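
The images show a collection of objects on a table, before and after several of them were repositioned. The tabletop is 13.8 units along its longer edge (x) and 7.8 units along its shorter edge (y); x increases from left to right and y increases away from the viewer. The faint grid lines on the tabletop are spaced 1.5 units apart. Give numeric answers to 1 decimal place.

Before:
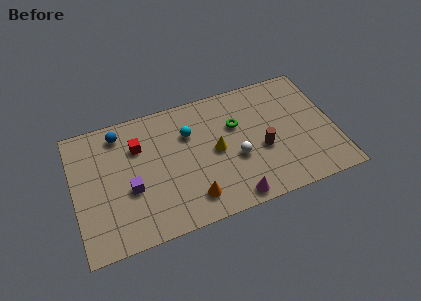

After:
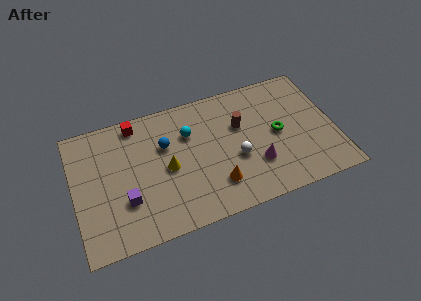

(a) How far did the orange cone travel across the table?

1.4

The orange cone moved from about (6.0, 1.5) to (7.3, 1.9), a distance of √(1.3² + 0.4²) ≈ 1.4.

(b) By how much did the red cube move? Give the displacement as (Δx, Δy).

(0.0, 1.4)

The red cube started near (3.5, 5.5) and ended near (3.5, 6.9).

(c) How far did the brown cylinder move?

2.1

From (9.9, 3.2) to (8.9, 5.0), the brown cylinder covered √(1.0² + 1.8²) ≈ 2.1 units.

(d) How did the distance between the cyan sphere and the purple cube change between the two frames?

+0.6

They were about 4.0 units apart before and 4.6 after — 0.6 units further apart.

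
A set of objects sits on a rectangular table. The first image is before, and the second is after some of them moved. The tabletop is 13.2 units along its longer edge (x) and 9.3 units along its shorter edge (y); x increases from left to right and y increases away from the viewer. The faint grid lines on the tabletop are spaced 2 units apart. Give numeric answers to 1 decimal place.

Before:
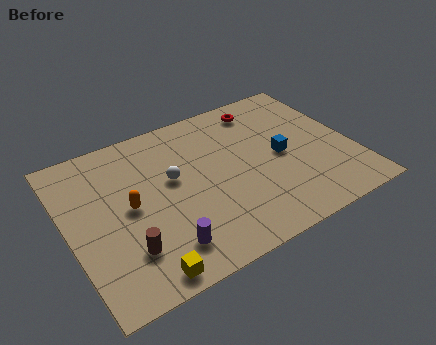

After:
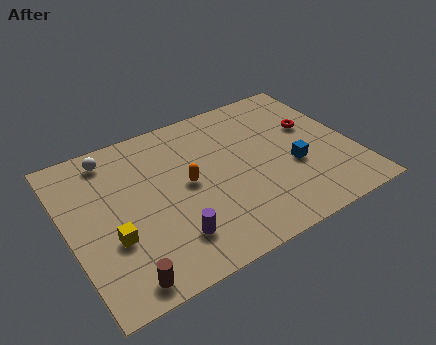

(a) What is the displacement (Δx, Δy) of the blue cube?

(0.4, -0.9)

The blue cube started near (9.9, 4.5) and ended near (10.3, 3.6).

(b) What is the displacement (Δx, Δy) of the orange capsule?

(2.7, 0.1)

The orange capsule started near (2.8, 4.7) and ended near (5.5, 4.8).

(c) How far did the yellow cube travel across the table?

2.6

The yellow cube was near (2.8, 0.9) before and (1.8, 3.3) after, so it travelled √(1.0² + 2.4²) ≈ 2.6 units.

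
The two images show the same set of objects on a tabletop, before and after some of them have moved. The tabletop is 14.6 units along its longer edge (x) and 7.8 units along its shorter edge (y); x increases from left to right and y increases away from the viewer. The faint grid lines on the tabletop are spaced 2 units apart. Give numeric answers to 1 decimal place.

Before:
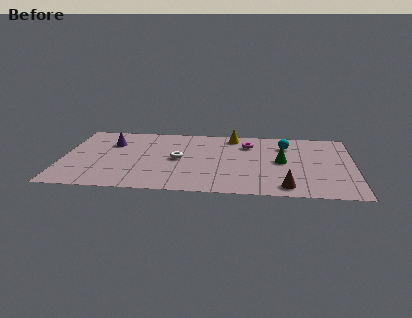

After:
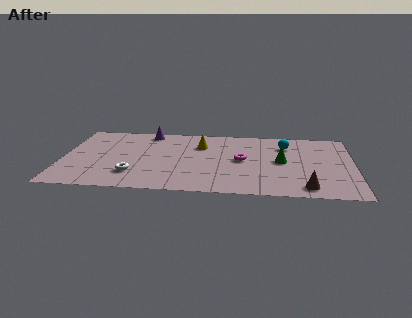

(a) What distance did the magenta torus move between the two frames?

1.9

The magenta torus moved from about (9.3, 5.9) to (9.0, 4.0), a distance of √(0.3² + 1.9²) ≈ 1.9.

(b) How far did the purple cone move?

2.3

The purple cone moved from about (2.4, 5.5) to (4.2, 6.9), a distance of √(1.8² + 1.4²) ≈ 2.3.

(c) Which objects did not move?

the cyan sphere and the green cone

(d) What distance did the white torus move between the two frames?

2.9

The white torus moved from about (5.8, 3.9) to (3.6, 2.0), a distance of √(2.2² + 1.9²) ≈ 2.9.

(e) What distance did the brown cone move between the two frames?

1.0

From (11.2, 1.1) to (12.2, 1.1), the brown cone covered √(1.0² + 0.0²) ≈ 1.0 units.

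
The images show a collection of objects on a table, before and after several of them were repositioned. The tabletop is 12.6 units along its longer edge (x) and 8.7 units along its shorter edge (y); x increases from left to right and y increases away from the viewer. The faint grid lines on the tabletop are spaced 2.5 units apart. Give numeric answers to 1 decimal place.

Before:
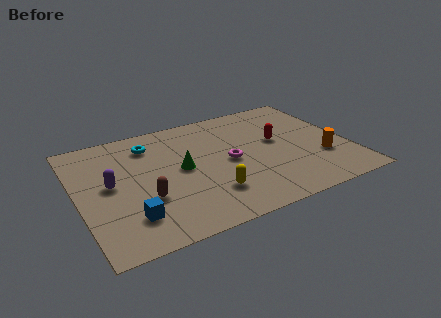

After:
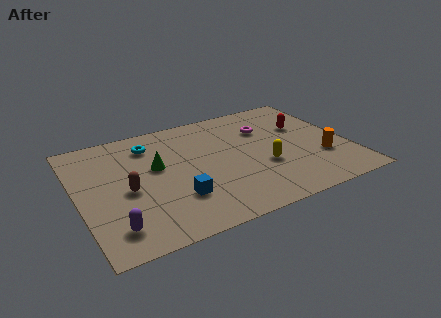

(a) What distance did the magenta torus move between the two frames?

2.8

From (7.0, 4.2) to (9.0, 6.1), the magenta torus covered √(2.0² + 1.9²) ≈ 2.8 units.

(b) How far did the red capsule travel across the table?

1.6

The red capsule was near (9.4, 4.9) before and (10.8, 5.6) after, so it travelled √(1.4² + 0.7²) ≈ 1.6 units.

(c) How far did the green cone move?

1.3

From (4.8, 4.5) to (3.7, 5.1), the green cone covered √(1.1² + 0.6²) ≈ 1.3 units.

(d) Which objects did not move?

the cyan torus and the orange cylinder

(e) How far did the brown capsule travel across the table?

1.1

The brown capsule was near (2.9, 3.0) before and (2.2, 3.9) after, so it travelled √(0.7² + 0.9²) ≈ 1.1 units.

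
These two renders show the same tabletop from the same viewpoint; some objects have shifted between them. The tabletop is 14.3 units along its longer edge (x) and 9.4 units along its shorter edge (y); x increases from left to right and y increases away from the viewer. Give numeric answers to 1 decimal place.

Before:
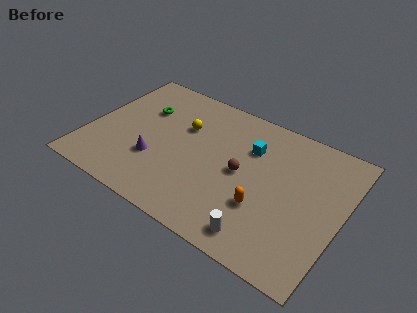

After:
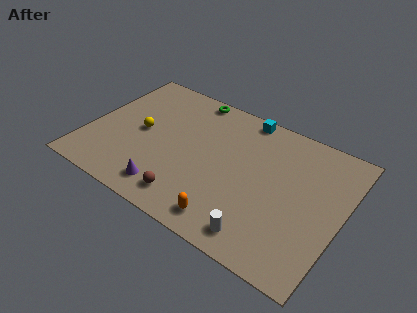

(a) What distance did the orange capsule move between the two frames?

2.4

The orange capsule moved from about (10.2, 3.1) to (8.6, 1.3), a distance of √(1.6² + 1.8²) ≈ 2.4.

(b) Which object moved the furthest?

the brown sphere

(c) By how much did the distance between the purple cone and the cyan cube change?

+1.7

Before: roughly 6.0 units apart; after: 7.7. That's 1.7 units further apart.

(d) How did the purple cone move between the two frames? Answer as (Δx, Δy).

(1.1, -1.6)

The purple cone was at about (4.0, 3.1) and moved to about (5.1, 1.5).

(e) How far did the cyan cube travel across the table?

2.1

From (8.9, 6.6) to (8.2, 8.6), the cyan cube covered √(0.7² + 2.0²) ≈ 2.1 units.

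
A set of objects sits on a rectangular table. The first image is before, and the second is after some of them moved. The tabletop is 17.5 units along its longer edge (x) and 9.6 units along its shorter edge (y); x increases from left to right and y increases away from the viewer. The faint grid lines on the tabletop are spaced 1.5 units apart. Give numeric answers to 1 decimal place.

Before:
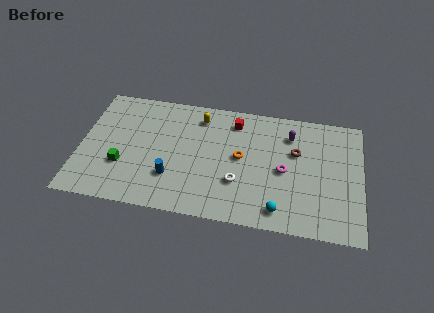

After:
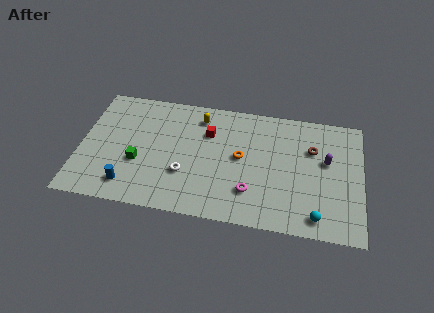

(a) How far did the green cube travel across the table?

1.1

The green cube moved from about (2.7, 3.2) to (3.7, 3.6), a distance of √(1.0² + 0.4²) ≈ 1.1.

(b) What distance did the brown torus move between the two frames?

1.1

From (13.4, 6.1) to (14.4, 6.5), the brown torus covered √(1.0² + 0.4²) ≈ 1.1 units.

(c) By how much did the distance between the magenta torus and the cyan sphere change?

+1.2

They were about 3.1 units apart before and 4.3 after — 1.2 units further apart.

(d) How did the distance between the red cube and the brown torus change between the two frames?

+2.2

They were about 4.3 units apart before and 6.5 after — 2.2 units further apart.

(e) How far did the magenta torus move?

2.8

From (12.7, 4.5) to (10.7, 2.5), the magenta torus covered √(2.0² + 2.0²) ≈ 2.8 units.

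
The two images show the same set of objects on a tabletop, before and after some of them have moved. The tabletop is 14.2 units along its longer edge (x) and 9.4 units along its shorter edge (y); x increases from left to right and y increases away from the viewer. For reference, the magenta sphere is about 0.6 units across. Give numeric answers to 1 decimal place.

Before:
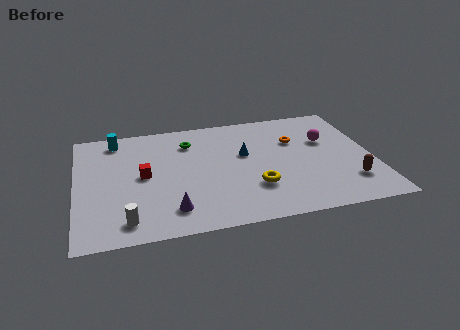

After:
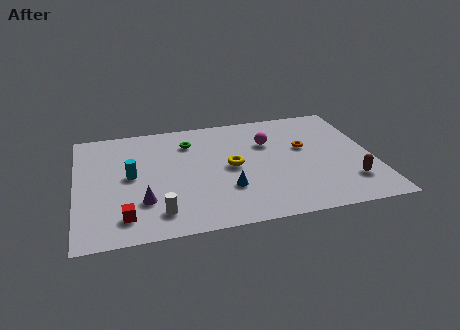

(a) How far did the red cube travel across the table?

3.3

The red cube moved from about (3.2, 4.8) to (2.2, 1.7), a distance of √(1.0² + 3.1²) ≈ 3.3.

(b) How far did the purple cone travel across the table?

1.6

The purple cone was near (4.4, 1.8) before and (3.1, 2.7) after, so it travelled √(1.3² + 0.9²) ≈ 1.6 units.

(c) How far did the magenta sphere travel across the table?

2.8

The magenta sphere was near (12.1, 6.0) before and (9.3, 6.4) after, so it travelled √(2.8² + 0.4²) ≈ 2.8 units.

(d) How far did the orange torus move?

0.8

The orange torus moved from about (10.6, 6.3) to (11.0, 5.6), a distance of √(0.4² + 0.7²) ≈ 0.8.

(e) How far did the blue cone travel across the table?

2.9

From (8.1, 5.6) to (7.1, 2.9), the blue cone covered √(1.0² + 2.7²) ≈ 2.9 units.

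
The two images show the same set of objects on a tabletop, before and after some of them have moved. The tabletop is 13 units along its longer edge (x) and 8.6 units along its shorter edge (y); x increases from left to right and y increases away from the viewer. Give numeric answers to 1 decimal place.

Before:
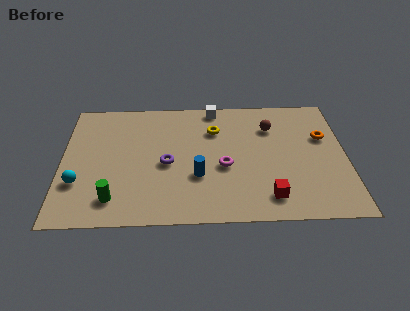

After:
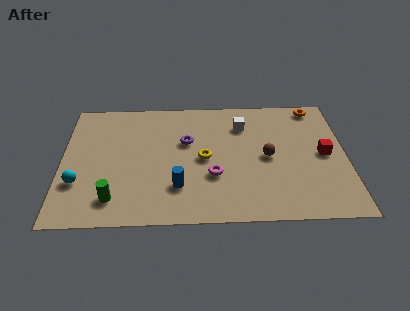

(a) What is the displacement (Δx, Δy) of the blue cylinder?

(-0.9, -0.7)

The blue cylinder started near (6.2, 3.0) and ended near (5.3, 2.3).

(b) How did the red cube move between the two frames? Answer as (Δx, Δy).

(2.6, 2.8)

The red cube started near (9.4, 1.5) and ended near (12.0, 4.3).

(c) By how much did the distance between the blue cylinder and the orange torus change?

+2.1

They were about 6.3 units apart before and 8.4 after — 2.1 units further apart.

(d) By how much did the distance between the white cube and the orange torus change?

-1.9

They were about 5.5 units apart before and 3.6 after — 1.9 units closer together.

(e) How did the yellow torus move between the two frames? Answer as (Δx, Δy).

(-0.5, -2.0)

The yellow torus was at about (7.0, 6.2) and moved to about (6.5, 4.2).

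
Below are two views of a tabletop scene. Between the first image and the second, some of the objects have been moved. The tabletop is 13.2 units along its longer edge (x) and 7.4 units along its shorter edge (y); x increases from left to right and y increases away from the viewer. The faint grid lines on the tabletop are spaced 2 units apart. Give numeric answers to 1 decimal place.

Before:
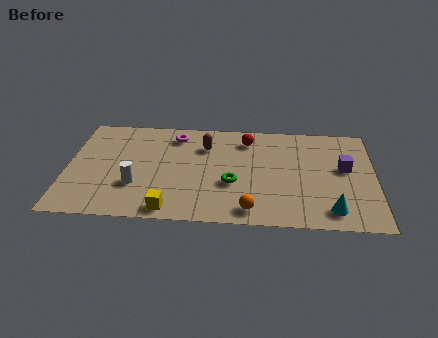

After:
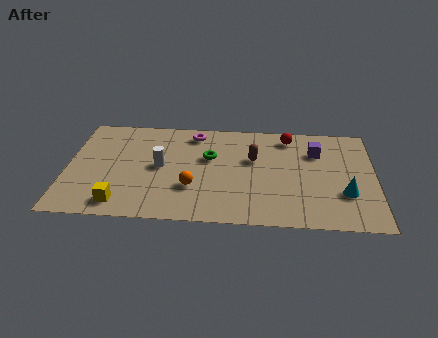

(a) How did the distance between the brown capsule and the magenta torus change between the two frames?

+1.6

They were about 1.5 units apart before and 3.1 after — 1.6 units further apart.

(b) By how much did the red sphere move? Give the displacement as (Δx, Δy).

(1.8, 0.3)

The red sphere started near (7.7, 6.0) and ended near (9.5, 6.3).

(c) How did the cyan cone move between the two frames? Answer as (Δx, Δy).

(0.6, 1.2)

From the two frames, the cyan cone sits at roughly (11.3, 1.2) before and (11.9, 2.4) after.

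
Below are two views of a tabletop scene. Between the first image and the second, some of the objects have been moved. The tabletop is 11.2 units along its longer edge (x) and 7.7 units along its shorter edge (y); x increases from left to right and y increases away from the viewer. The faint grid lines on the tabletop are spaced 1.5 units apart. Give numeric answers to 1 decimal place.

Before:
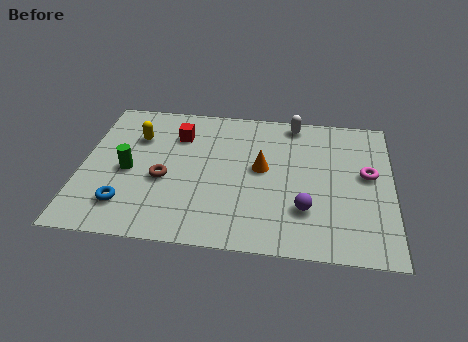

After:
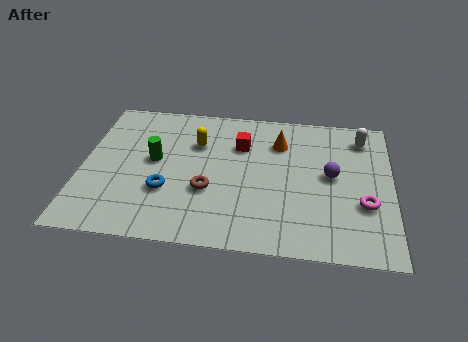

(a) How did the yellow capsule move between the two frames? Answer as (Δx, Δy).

(2.2, -0.1)

The yellow capsule started near (1.9, 5.4) and ended near (4.1, 5.3).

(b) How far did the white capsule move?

2.6

From (7.6, 6.9) to (10.1, 6.3), the white capsule covered √(2.5² + 0.6²) ≈ 2.6 units.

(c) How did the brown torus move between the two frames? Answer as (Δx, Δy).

(1.6, -0.4)

The brown torus started near (3.0, 3.2) and ended near (4.6, 2.8).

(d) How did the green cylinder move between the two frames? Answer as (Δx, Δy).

(0.9, 0.7)

From the two frames, the green cylinder sits at roughly (1.7, 3.5) before and (2.6, 4.2) after.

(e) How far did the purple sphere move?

2.1

The purple sphere moved from about (8.1, 2.2) to (9.0, 4.1), a distance of √(0.9² + 1.9²) ≈ 2.1.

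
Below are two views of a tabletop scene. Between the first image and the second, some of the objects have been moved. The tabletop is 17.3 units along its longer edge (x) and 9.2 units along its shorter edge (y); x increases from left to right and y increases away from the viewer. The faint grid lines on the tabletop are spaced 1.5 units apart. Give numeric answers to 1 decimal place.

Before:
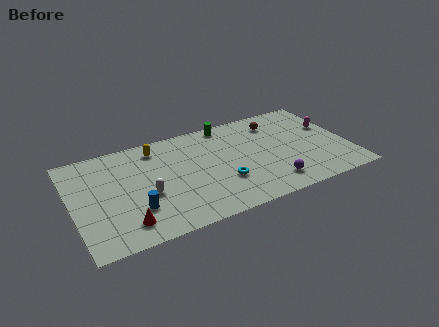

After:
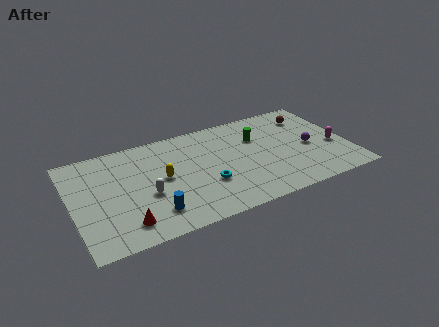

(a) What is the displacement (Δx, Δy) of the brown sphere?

(2.2, -0.1)

The brown sphere started near (13.1, 7.3) and ended near (15.3, 7.2).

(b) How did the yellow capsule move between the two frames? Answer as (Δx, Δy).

(0.1, -2.9)

The yellow capsule started near (5.5, 7.7) and ended near (5.6, 4.8).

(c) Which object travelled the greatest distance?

the purple sphere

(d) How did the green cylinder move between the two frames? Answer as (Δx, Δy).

(1.7, -2.0)

The green cylinder was at about (10.1, 8.3) and moved to about (11.8, 6.3).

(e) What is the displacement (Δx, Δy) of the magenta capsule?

(0.0, -2.0)

The magenta capsule was at about (16.4, 5.7) and moved to about (16.4, 3.7).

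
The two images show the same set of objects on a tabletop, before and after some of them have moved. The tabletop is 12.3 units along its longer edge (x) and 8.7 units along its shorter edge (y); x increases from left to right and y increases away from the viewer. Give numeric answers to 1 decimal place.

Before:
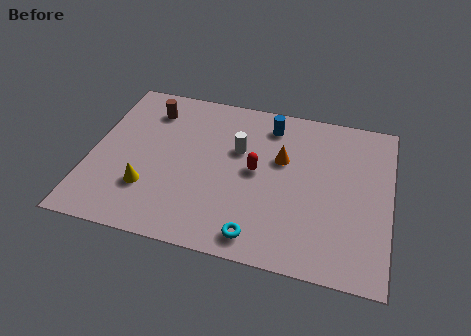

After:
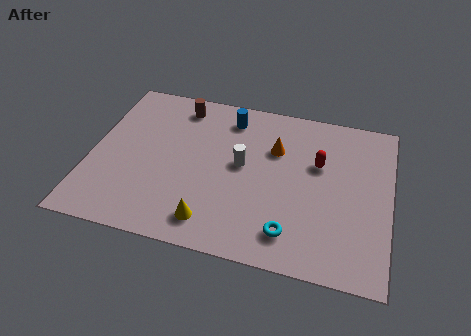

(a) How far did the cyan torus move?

1.4

The cyan torus moved from about (7.1, 1.1) to (8.4, 1.6), a distance of √(1.3² + 0.5²) ≈ 1.4.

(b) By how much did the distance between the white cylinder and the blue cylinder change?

+0.5

Before: roughly 2.1 units apart; after: 2.6. That's 0.5 units further apart.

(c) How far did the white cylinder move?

0.8

The white cylinder was near (6.0, 5.5) before and (6.2, 4.7) after, so it travelled √(0.2² + 0.8²) ≈ 0.8 units.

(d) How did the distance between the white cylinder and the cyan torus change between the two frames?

-0.7

Before: roughly 4.5 units apart; after: 3.8. That's 0.7 units closer together.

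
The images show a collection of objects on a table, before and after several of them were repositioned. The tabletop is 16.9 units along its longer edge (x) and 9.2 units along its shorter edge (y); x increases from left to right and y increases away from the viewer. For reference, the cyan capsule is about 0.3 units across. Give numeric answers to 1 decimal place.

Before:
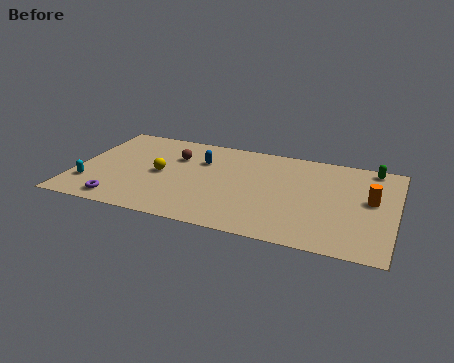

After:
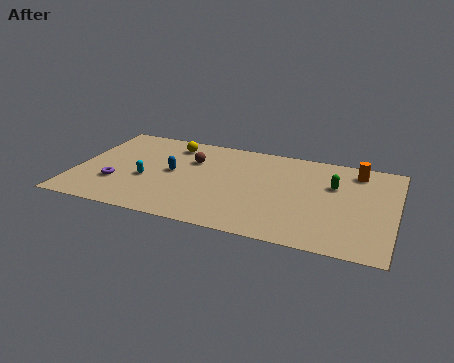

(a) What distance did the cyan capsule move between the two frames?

3.2

From (0.9, 2.4) to (3.8, 3.7), the cyan capsule covered √(2.9² + 1.3²) ≈ 3.2 units.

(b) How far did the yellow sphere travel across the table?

3.1

The yellow sphere moved from about (4.5, 4.5) to (4.8, 7.6), a distance of √(0.3² + 3.1²) ≈ 3.1.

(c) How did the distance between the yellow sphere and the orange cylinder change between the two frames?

-1.2

The distance was about 11.1 in the first image and 9.9 in the second, so they moved 1.2 units closer together.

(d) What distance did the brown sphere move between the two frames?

0.9

From (5.1, 6.4) to (6.0, 6.3), the brown sphere covered √(0.9² + 0.1²) ≈ 0.9 units.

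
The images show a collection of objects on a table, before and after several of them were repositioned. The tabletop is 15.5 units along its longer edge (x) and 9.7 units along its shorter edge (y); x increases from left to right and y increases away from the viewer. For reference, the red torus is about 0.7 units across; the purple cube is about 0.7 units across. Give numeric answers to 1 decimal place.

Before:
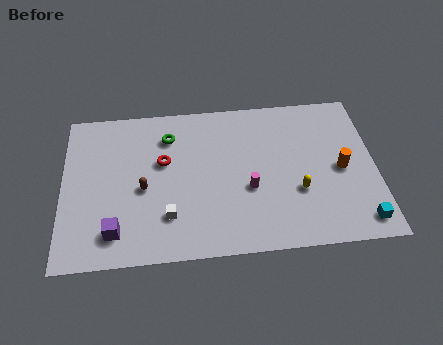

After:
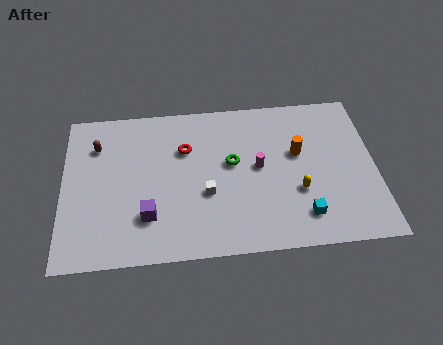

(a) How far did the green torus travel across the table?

3.7

The green torus was near (5.3, 7.5) before and (8.4, 5.5) after, so it travelled √(3.1² + 2.0²) ≈ 3.7 units.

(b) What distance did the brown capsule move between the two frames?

3.7

From (4.0, 4.3) to (1.7, 7.2), the brown capsule covered √(2.3² + 2.9²) ≈ 3.7 units.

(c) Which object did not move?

the yellow capsule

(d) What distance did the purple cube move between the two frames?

1.8

The purple cube was near (2.6, 1.8) before and (4.2, 2.6) after, so it travelled √(1.6² + 0.8²) ≈ 1.8 units.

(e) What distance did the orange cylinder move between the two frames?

2.4

The orange cylinder was near (13.8, 4.6) before and (11.7, 5.8) after, so it travelled √(2.1² + 1.2²) ≈ 2.4 units.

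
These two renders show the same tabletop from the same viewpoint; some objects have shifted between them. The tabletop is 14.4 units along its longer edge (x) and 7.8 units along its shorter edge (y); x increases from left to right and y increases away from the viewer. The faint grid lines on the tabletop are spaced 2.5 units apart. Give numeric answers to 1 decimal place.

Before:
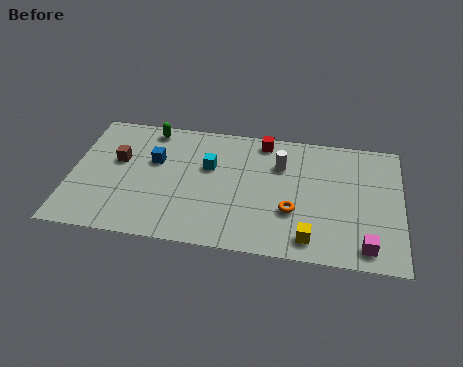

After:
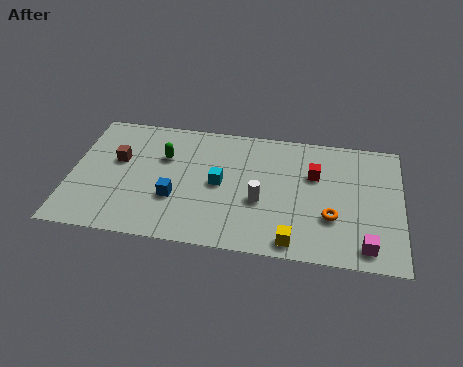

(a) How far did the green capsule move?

1.8

The green capsule was near (3.3, 6.9) before and (4.0, 5.2) after, so it travelled √(0.7² + 1.7²) ≈ 1.8 units.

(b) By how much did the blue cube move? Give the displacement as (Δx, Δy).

(1.0, -2.2)

The blue cube was at about (3.6, 4.9) and moved to about (4.6, 2.7).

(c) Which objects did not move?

the brown cube and the magenta cube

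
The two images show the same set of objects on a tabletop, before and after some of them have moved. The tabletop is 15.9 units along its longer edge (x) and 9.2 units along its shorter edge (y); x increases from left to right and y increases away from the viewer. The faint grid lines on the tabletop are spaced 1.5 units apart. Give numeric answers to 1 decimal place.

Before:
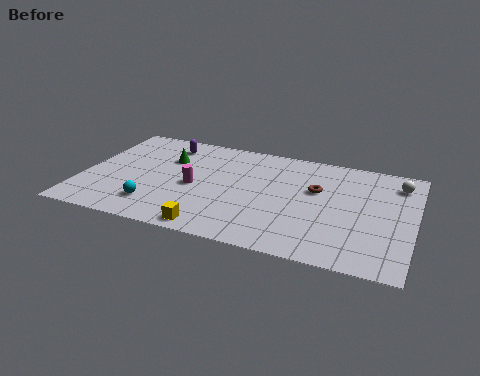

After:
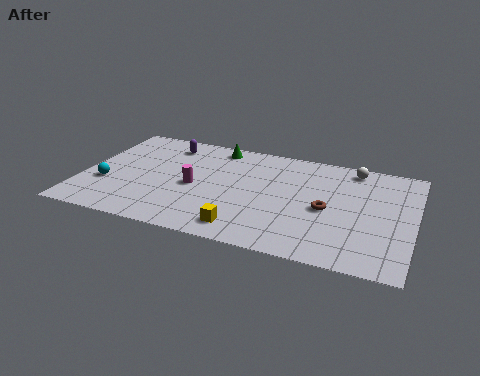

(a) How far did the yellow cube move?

1.6

The yellow cube was near (6.6, 0.9) before and (8.1, 1.4) after, so it travelled √(1.5² + 0.5²) ≈ 1.6 units.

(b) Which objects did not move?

the purple capsule and the magenta cylinder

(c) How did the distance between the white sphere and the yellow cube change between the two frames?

-2.4

The distance was about 10.6 in the first image and 8.2 in the second, so they moved 2.4 units closer together.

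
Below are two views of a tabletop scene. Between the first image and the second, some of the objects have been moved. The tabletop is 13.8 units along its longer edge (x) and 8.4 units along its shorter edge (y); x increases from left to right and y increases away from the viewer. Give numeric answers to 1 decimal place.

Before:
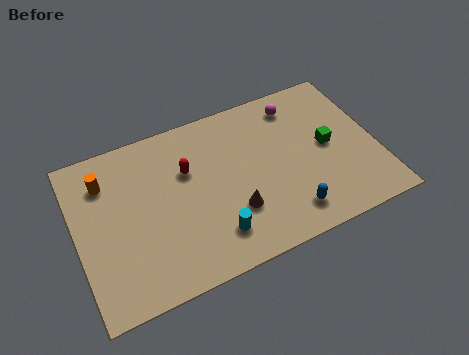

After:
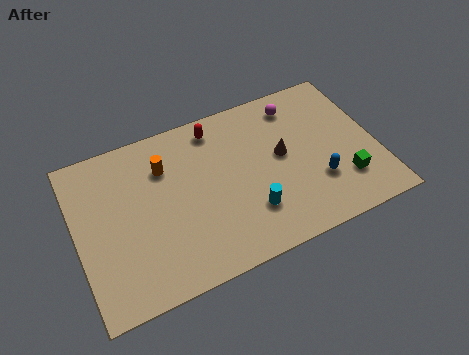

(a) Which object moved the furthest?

the brown cone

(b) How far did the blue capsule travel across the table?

1.9

The blue capsule moved from about (9.4, 1.5) to (10.9, 2.6), a distance of √(1.5² + 1.1²) ≈ 1.9.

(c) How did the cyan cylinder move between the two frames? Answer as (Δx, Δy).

(1.7, 0.5)

The cyan cylinder was at about (6.0, 1.8) and moved to about (7.7, 2.3).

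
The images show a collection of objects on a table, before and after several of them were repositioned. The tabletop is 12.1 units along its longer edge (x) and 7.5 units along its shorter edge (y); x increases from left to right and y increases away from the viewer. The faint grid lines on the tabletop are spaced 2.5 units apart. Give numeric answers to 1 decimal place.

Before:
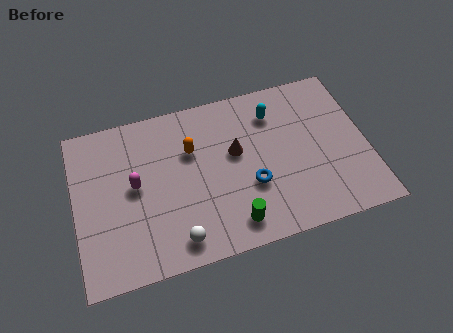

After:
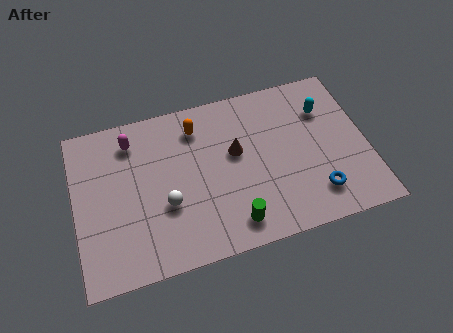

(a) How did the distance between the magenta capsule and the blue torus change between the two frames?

+3.7

They were about 4.9 units apart before and 8.6 after — 3.7 units further apart.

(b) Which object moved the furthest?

the blue torus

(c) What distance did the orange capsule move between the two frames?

1.0

The orange capsule moved from about (4.9, 5.0) to (5.2, 6.0), a distance of √(0.3² + 1.0²) ≈ 1.0.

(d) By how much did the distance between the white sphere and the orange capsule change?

-0.5

Before: roughly 4.0 units apart; after: 3.5. That's 0.5 units closer together.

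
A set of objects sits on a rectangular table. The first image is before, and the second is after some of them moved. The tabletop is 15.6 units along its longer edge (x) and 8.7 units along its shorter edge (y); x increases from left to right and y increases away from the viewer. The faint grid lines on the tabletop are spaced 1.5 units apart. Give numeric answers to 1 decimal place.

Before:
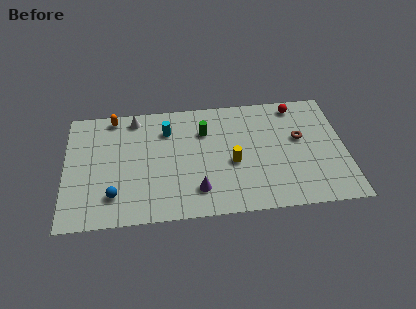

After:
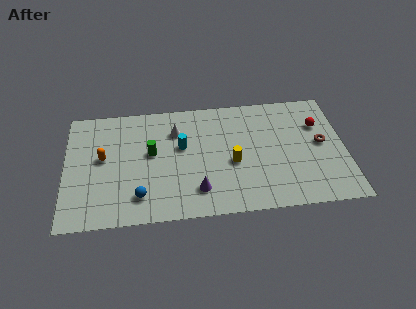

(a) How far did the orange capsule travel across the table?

3.1

From (2.7, 7.8) to (2.1, 4.8), the orange capsule covered √(0.6² + 3.0²) ≈ 3.1 units.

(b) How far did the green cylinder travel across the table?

3.3

The green cylinder was near (7.8, 6.2) before and (4.8, 4.9) after, so it travelled √(3.0² + 1.3²) ≈ 3.3 units.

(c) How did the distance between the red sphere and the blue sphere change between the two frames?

-0.8

They were about 11.7 units apart before and 10.9 after — 0.8 units closer together.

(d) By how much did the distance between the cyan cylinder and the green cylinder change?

-0.4

Before: roughly 2.1 units apart; after: 1.7. That's 0.4 units closer together.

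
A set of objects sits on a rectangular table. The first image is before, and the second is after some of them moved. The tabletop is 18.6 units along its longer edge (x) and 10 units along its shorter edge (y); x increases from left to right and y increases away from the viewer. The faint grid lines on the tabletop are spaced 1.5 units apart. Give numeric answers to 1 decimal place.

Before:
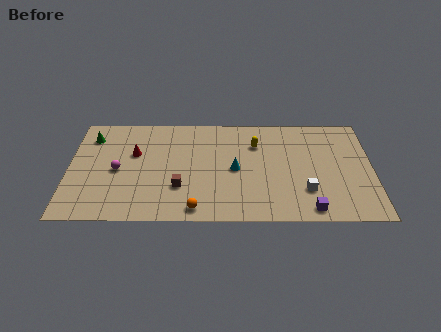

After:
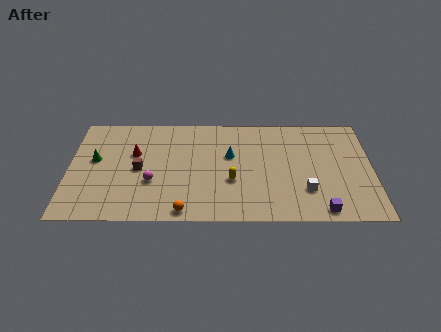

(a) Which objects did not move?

the white cube and the red cone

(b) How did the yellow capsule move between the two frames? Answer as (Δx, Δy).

(-1.5, -3.5)

The yellow capsule was at about (11.5, 7.2) and moved to about (10.0, 3.7).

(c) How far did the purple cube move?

0.7

From (14.7, 1.1) to (15.4, 1.0), the purple cube covered √(0.7² + 0.1²) ≈ 0.7 units.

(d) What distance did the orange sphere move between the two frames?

0.7

From (7.8, 1.1) to (7.1, 0.9), the orange sphere covered √(0.7² + 0.2²) ≈ 0.7 units.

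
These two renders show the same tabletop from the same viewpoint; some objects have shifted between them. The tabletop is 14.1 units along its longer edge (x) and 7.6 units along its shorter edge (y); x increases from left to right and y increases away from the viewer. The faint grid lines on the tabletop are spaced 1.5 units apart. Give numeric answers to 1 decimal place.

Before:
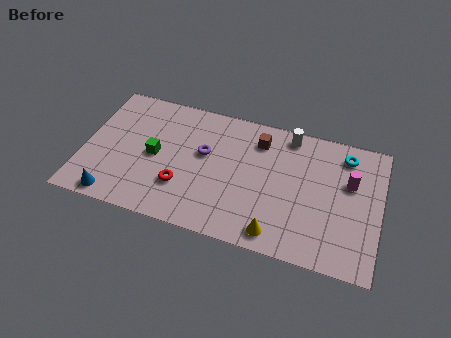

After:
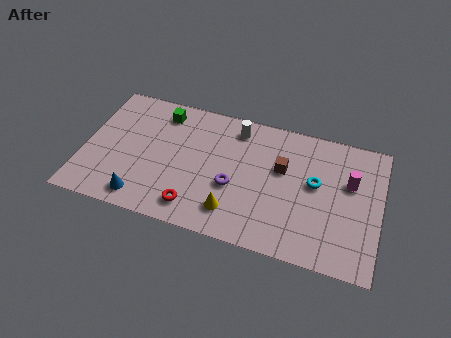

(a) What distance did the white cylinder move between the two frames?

2.5

The white cylinder moved from about (9.6, 6.7) to (7.1, 6.4), a distance of √(2.5² + 0.3²) ≈ 2.5.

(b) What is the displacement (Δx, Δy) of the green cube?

(0.1, 2.6)

From the two frames, the green cube sits at roughly (3.4, 3.7) before and (3.5, 6.3) after.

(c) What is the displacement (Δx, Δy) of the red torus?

(0.7, -1.0)

The red torus was at about (4.8, 2.3) and moved to about (5.5, 1.3).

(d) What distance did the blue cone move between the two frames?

1.3

The blue cone was near (1.7, 0.8) before and (3.0, 1.1) after, so it travelled √(1.3² + 0.3²) ≈ 1.3 units.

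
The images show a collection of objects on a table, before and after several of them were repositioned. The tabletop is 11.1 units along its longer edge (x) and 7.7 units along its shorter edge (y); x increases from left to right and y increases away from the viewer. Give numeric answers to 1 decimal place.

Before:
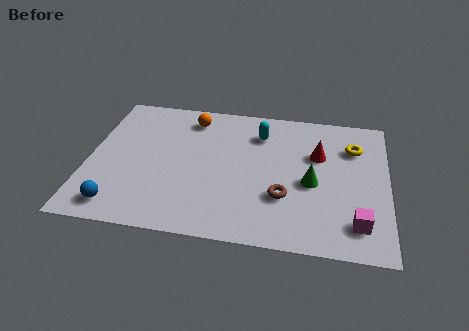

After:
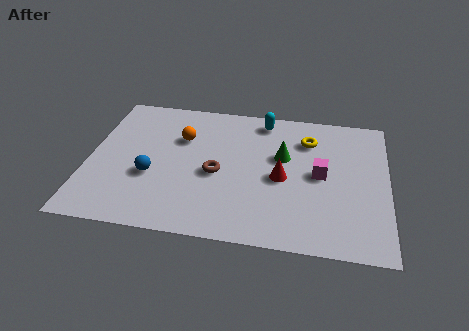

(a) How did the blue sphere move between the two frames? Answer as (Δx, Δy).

(1.1, 1.8)

The blue sphere was at about (1.3, 1.1) and moved to about (2.4, 2.9).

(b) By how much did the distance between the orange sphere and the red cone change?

-0.8

Before: roughly 5.0 units apart; after: 4.2. That's 0.8 units closer together.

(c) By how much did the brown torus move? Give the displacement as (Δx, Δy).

(-2.5, 0.9)

The brown torus started near (7.3, 2.5) and ended near (4.8, 3.4).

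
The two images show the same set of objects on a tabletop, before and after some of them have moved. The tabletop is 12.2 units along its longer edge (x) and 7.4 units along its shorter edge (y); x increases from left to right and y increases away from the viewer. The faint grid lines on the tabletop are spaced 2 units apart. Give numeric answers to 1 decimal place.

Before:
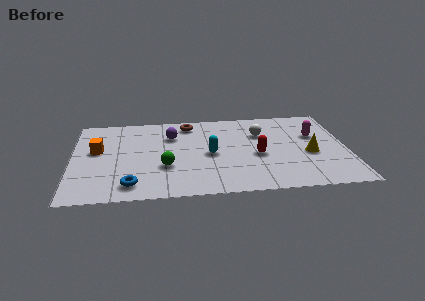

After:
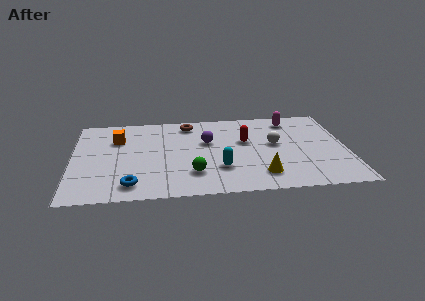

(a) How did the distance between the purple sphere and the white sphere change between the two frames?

-1.0

Before: roughly 4.0 units apart; after: 3.0. That's 1.0 units closer together.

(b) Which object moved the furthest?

the yellow cone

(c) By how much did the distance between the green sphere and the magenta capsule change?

-0.8

The distance was about 7.0 in the first image and 6.2 in the second, so they moved 0.8 units closer together.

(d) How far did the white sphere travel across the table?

1.2

From (8.4, 5.1) to (9.0, 4.1), the white sphere covered √(0.6² + 1.0²) ≈ 1.2 units.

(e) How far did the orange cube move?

1.3

The orange cube was near (1.1, 4.3) before and (2.0, 5.2) after, so it travelled √(0.9² + 0.9²) ≈ 1.3 units.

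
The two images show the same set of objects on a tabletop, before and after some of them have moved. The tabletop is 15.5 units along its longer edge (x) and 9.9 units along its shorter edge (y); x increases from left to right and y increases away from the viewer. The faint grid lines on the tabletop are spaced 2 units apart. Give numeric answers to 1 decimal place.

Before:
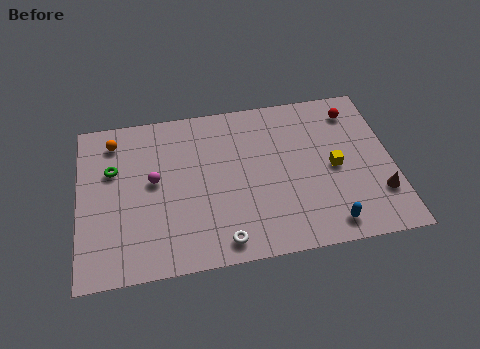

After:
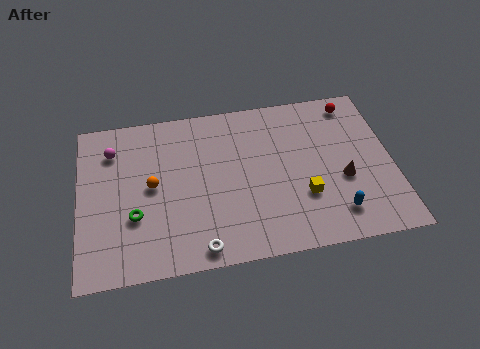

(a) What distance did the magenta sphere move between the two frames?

3.0

From (3.7, 5.4) to (1.7, 7.6), the magenta sphere covered √(2.0² + 2.2²) ≈ 3.0 units.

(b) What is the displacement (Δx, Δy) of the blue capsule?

(0.4, 0.6)

The blue capsule was at about (12.1, 1.3) and moved to about (12.5, 1.9).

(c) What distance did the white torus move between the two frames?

1.1

The white torus was near (6.9, 1.2) before and (5.8, 1.0) after, so it travelled √(1.1² + 0.2²) ≈ 1.1 units.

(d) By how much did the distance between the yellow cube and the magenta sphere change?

+1.4

The distance was about 8.9 in the first image and 10.3 in the second, so they moved 1.4 units further apart.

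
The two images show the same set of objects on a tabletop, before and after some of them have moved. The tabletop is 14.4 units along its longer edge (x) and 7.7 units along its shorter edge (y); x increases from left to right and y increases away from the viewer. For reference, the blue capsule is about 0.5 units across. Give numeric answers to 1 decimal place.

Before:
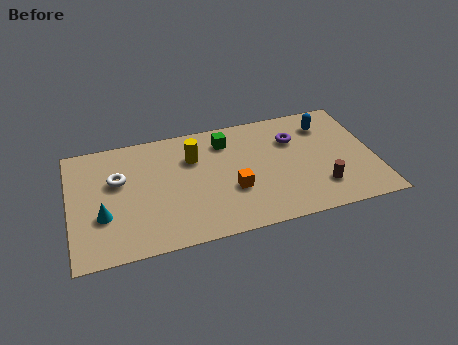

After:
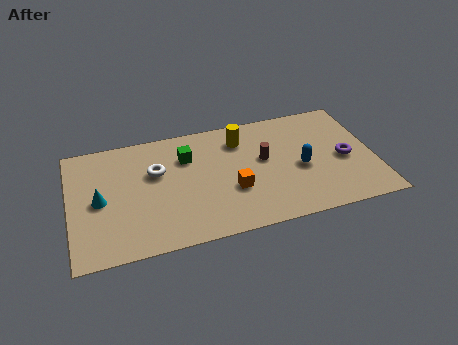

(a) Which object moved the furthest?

the brown cylinder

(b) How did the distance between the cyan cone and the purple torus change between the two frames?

+2.0

The distance was about 9.6 in the first image and 11.6 in the second, so they moved 2.0 units further apart.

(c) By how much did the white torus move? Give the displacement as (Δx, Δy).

(1.8, 0.1)

The white torus started near (2.3, 4.8) and ended near (4.1, 4.9).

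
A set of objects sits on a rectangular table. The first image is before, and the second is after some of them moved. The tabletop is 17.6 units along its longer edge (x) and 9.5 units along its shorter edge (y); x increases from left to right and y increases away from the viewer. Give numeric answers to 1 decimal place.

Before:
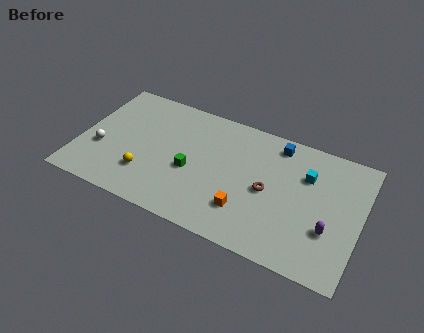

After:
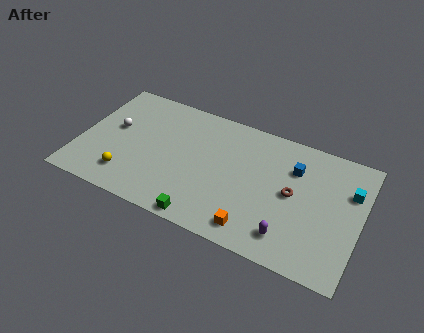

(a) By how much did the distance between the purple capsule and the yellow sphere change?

-1.2

Before: roughly 11.4 units apart; after: 10.2. That's 1.2 units closer together.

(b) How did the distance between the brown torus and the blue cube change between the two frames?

-1.8

Before: roughly 3.7 units apart; after: 1.9. That's 1.8 units closer together.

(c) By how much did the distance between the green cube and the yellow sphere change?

+2.1

The distance was about 3.0 in the first image and 5.1 in the second, so they moved 2.1 units further apart.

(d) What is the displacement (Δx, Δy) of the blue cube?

(1.2, -1.4)

The blue cube was at about (12.1, 8.2) and moved to about (13.3, 6.8).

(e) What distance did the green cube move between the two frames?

3.4

From (7.1, 4.0) to (8.3, 0.8), the green cube covered √(1.2² + 3.2²) ≈ 3.4 units.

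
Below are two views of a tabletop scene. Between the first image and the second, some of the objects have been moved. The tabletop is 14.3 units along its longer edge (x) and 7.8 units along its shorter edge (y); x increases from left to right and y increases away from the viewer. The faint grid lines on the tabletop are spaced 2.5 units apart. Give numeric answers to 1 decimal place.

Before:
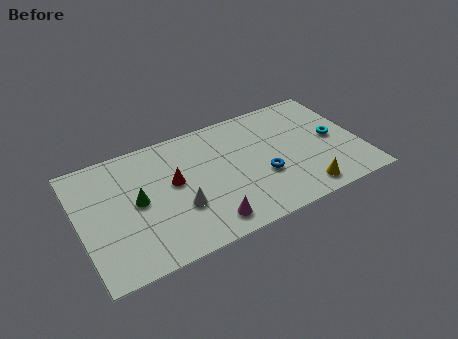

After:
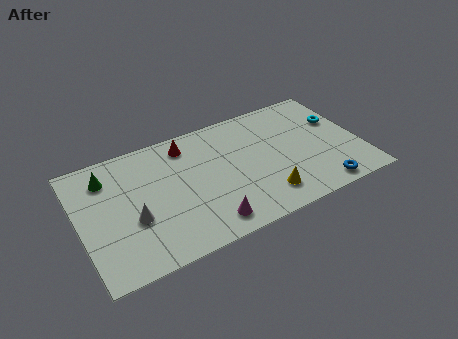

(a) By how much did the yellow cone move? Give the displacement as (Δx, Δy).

(-1.9, 0.5)

The yellow cone was at about (11.0, 1.1) and moved to about (9.1, 1.6).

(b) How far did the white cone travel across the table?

2.3

From (4.9, 2.7) to (2.6, 3.0), the white cone covered √(2.3² + 0.3²) ≈ 2.3 units.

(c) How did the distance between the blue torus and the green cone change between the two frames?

+5.1

They were about 6.4 units apart before and 11.5 after — 5.1 units further apart.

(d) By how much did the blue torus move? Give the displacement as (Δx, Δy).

(2.7, -2.0)

The blue torus started near (9.2, 2.9) and ended near (11.9, 0.9).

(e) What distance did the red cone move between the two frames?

2.3

The red cone was near (4.8, 4.4) before and (5.7, 6.5) after, so it travelled √(0.9² + 2.1²) ≈ 2.3 units.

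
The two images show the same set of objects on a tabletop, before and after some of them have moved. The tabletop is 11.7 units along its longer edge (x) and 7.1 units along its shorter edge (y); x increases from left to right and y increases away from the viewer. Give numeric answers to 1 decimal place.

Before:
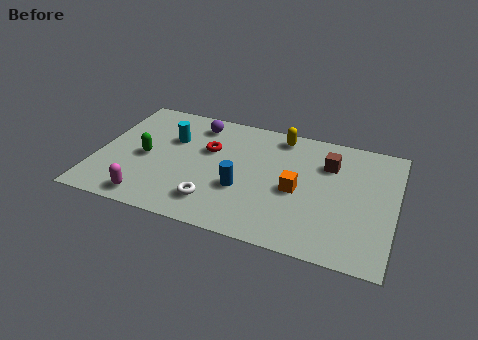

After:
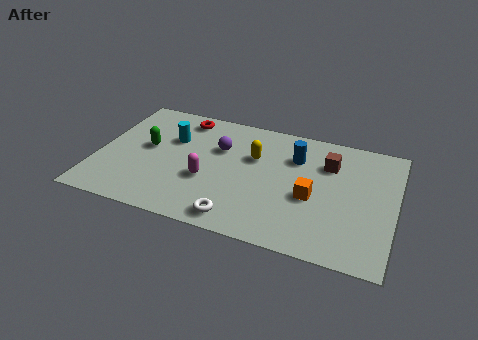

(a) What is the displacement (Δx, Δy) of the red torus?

(-1.2, 1.6)

From the two frames, the red torus sits at roughly (4.3, 4.5) before and (3.1, 6.1) after.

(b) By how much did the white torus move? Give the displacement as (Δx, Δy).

(1.0, -0.6)

The white torus was at about (4.8, 1.5) and moved to about (5.8, 0.9).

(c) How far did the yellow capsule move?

1.8

The yellow capsule was near (7.0, 6.2) before and (6.1, 4.6) after, so it travelled √(0.9² + 1.6²) ≈ 1.8 units.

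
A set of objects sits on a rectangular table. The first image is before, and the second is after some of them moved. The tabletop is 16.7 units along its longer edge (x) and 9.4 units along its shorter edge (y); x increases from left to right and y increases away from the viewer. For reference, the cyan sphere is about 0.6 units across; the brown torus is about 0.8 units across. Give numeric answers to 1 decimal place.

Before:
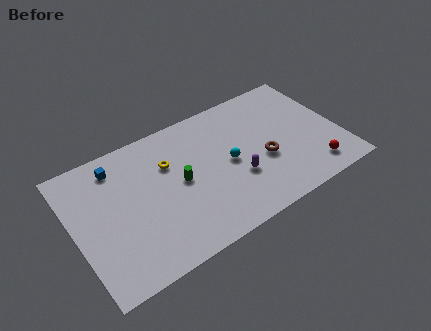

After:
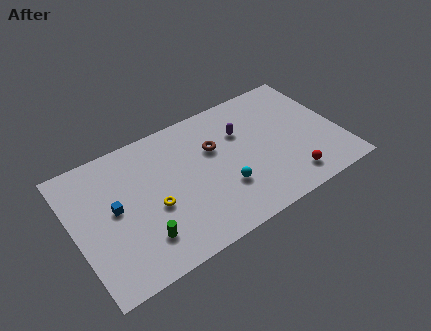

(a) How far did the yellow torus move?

2.8

From (6.1, 6.4) to (4.8, 3.9), the yellow torus covered √(1.3² + 2.5²) ≈ 2.8 units.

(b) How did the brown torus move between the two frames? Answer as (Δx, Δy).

(-2.8, 2.3)

The brown torus started near (11.8, 3.8) and ended near (9.0, 6.1).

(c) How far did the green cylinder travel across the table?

3.8

The green cylinder was near (6.6, 4.8) before and (3.8, 2.2) after, so it travelled √(2.8² + 2.6²) ≈ 3.8 units.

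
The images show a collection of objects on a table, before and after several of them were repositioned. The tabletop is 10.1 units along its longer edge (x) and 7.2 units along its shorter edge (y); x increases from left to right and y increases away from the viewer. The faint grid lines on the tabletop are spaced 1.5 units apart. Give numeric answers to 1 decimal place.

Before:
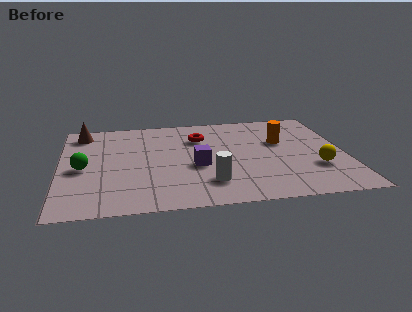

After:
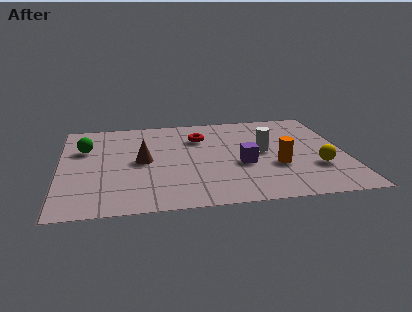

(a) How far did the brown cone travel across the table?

3.3

The brown cone was near (0.8, 6.1) before and (2.9, 3.6) after, so it travelled √(2.1² + 2.5²) ≈ 3.3 units.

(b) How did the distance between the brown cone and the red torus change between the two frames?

-1.7

The distance was about 4.3 in the first image and 2.6 in the second, so they moved 1.7 units closer together.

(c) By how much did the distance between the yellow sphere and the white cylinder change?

-1.5

The distance was about 3.8 in the first image and 2.3 in the second, so they moved 1.5 units closer together.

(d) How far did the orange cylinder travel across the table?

1.9

From (7.9, 4.5) to (7.6, 2.6), the orange cylinder covered √(0.3² + 1.9²) ≈ 1.9 units.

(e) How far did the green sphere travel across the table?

1.5

The green sphere was near (0.8, 3.3) before and (0.9, 4.8) after, so it travelled √(0.1² + 1.5²) ≈ 1.5 units.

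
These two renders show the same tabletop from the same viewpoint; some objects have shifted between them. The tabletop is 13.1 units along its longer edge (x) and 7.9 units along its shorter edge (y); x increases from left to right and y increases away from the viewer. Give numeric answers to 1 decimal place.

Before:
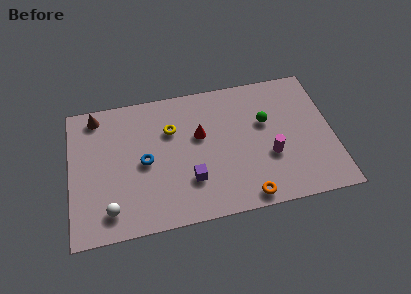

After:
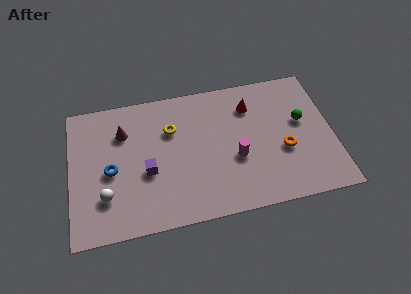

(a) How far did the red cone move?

2.9

From (6.5, 4.8) to (9.1, 6.0), the red cone covered √(2.6² + 1.2²) ≈ 2.9 units.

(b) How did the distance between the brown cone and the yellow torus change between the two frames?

-1.6

The distance was about 4.0 in the first image and 2.4 in the second, so they moved 1.6 units closer together.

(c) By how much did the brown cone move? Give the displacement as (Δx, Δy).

(1.3, -1.2)

The brown cone started near (1.4, 6.9) and ended near (2.7, 5.7).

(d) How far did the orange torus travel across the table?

3.0

The orange torus was near (8.6, 0.8) before and (10.6, 3.1) after, so it travelled √(2.0² + 2.3²) ≈ 3.0 units.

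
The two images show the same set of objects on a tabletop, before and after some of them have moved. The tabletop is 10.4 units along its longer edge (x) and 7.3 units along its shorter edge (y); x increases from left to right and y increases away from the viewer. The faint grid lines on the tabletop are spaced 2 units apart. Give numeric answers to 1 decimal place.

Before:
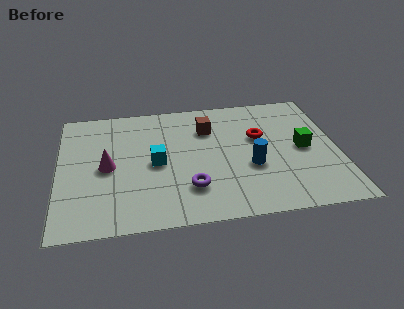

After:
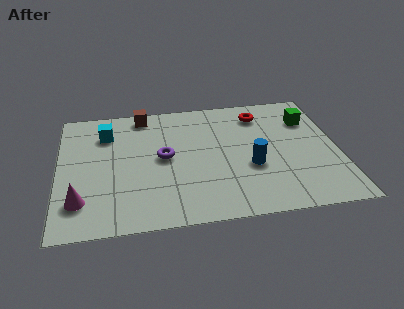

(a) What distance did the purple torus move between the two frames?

2.1

From (4.8, 1.9) to (3.9, 3.8), the purple torus covered √(0.9² + 1.9²) ≈ 2.1 units.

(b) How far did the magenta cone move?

2.1

From (1.8, 3.5) to (0.8, 1.7), the magenta cone covered √(1.0² + 1.8²) ≈ 2.1 units.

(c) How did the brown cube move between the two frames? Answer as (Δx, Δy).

(-2.4, 1.2)

From the two frames, the brown cube sits at roughly (5.6, 5.3) before and (3.2, 6.5) after.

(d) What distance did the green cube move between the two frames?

1.7

The green cube was near (9.1, 3.6) before and (9.4, 5.3) after, so it travelled √(0.3² + 1.7²) ≈ 1.7 units.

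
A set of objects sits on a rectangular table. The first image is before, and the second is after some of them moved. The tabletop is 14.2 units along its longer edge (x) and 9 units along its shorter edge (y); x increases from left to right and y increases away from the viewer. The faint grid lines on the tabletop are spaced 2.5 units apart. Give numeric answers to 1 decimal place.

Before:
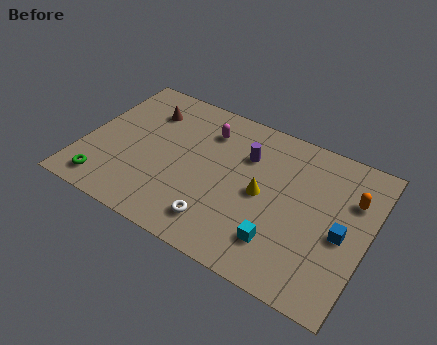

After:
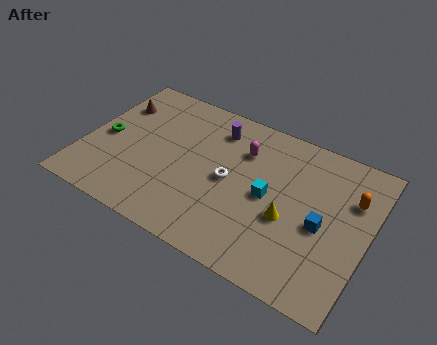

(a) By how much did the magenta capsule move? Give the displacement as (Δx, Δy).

(1.9, -0.4)

The magenta capsule was at about (5.8, 6.9) and moved to about (7.7, 6.5).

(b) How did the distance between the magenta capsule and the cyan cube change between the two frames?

-3.9

They were about 6.5 units apart before and 2.6 after — 3.9 units closer together.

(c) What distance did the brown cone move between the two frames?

1.6

The brown cone was near (2.7, 6.8) before and (1.1, 6.5) after, so it travelled √(1.6² + 0.3²) ≈ 1.6 units.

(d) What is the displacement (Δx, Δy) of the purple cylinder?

(-1.7, 0.9)

From the two frames, the purple cylinder sits at roughly (7.9, 6.3) before and (6.2, 7.2) after.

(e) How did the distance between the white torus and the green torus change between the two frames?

+0.6

They were about 5.7 units apart before and 6.3 after — 0.6 units further apart.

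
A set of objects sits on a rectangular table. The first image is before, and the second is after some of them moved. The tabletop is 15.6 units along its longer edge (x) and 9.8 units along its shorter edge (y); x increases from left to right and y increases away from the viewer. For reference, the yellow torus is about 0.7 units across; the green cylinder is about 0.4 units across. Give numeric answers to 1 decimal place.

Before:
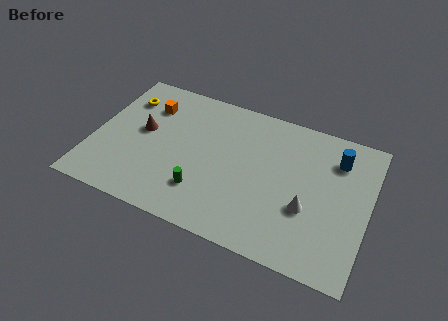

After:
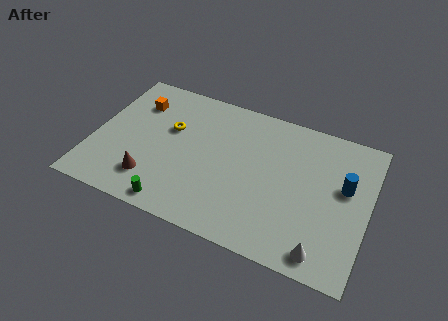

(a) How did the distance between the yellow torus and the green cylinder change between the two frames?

-1.9

They were about 7.1 units apart before and 5.2 after — 1.9 units closer together.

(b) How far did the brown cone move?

3.3

The brown cone moved from about (2.7, 5.4) to (3.6, 2.2), a distance of √(0.9² + 3.2²) ≈ 3.3.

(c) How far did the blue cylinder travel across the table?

1.8

The blue cylinder moved from about (13.6, 7.5) to (14.2, 5.8), a distance of √(0.6² + 1.7²) ≈ 1.8.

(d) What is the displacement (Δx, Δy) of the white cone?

(1.1, -2.4)

The white cone started near (12.3, 3.6) and ended near (13.4, 1.2).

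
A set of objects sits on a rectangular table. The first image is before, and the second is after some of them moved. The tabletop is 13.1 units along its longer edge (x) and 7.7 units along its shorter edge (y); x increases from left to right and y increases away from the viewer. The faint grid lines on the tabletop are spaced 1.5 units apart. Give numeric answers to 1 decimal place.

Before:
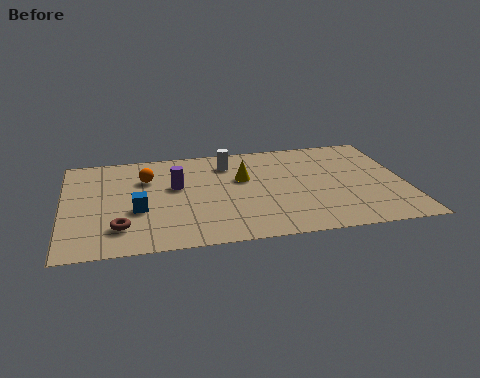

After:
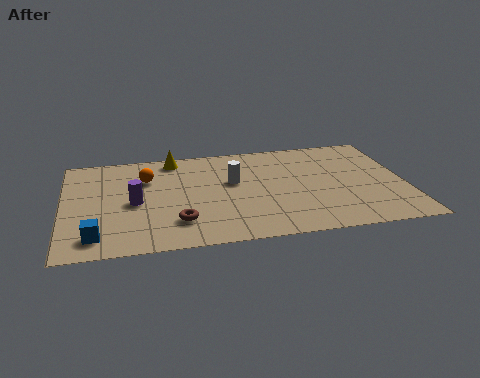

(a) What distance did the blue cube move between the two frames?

2.3

The blue cube was near (2.8, 3.0) before and (1.2, 1.3) after, so it travelled √(1.6² + 1.7²) ≈ 2.3 units.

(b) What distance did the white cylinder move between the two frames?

1.5

From (6.4, 6.1) to (6.5, 4.6), the white cylinder covered √(0.1² + 1.5²) ≈ 1.5 units.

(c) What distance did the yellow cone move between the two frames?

3.3

From (6.9, 4.8) to (4.3, 6.8), the yellow cone covered √(2.6² + 2.0²) ≈ 3.3 units.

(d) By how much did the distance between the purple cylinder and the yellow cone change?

+1.0

The distance was about 2.6 in the first image and 3.6 in the second, so they moved 1.0 units further apart.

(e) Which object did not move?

the orange sphere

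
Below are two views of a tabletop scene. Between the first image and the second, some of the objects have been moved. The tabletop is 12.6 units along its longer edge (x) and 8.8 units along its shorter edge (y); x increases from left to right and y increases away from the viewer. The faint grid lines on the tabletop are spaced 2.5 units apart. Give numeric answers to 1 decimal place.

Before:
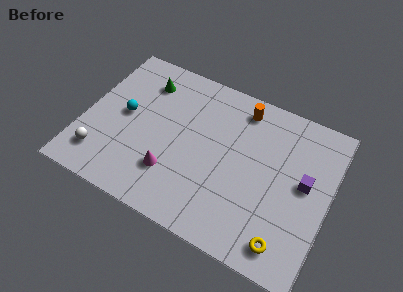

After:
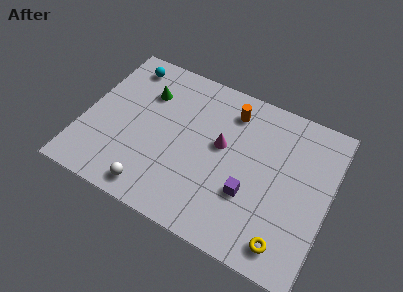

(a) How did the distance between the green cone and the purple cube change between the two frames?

-2.2

They were about 8.9 units apart before and 6.7 after — 2.2 units closer together.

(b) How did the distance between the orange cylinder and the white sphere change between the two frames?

-1.8

The distance was about 8.6 in the first image and 6.8 in the second, so they moved 1.8 units closer together.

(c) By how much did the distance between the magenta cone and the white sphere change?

+1.3

They were about 3.6 units apart before and 4.9 after — 1.3 units further apart.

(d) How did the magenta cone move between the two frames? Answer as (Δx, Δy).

(2.2, 2.6)

The magenta cone started near (4.8, 2.4) and ended near (7.0, 5.0).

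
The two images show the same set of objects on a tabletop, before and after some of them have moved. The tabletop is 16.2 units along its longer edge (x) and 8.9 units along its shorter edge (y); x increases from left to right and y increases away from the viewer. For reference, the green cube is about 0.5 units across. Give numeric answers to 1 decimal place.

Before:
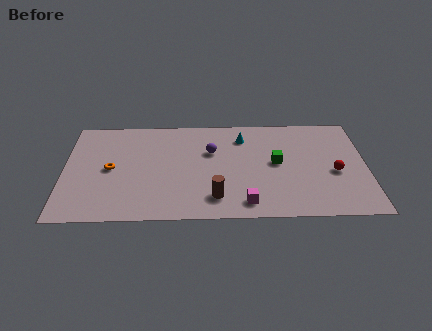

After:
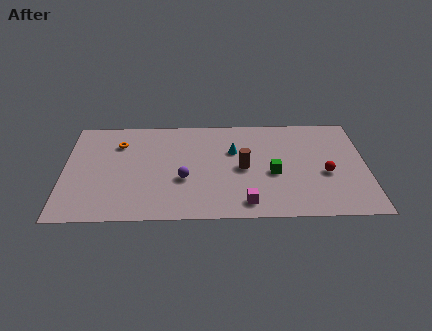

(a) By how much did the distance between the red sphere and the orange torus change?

-0.5

The distance was about 12.0 in the first image and 11.5 in the second, so they moved 0.5 units closer together.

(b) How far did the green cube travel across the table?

0.9

The green cube was near (11.4, 4.7) before and (11.2, 3.8) after, so it travelled √(0.2² + 0.9²) ≈ 0.9 units.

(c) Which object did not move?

the magenta cube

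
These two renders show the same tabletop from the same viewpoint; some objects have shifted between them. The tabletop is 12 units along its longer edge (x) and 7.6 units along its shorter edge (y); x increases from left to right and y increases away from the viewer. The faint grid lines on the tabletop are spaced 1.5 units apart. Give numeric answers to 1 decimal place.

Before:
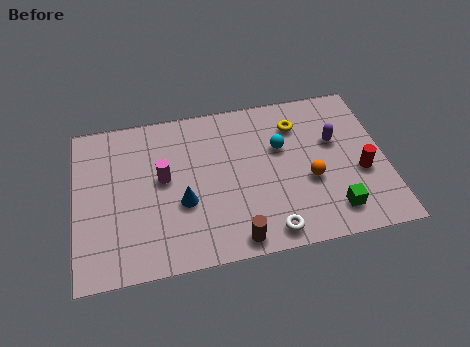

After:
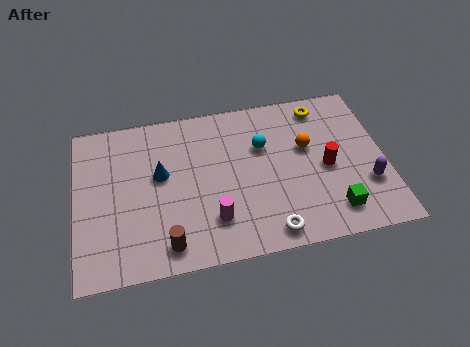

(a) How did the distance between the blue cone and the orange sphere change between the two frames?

+0.8

Before: roughly 4.9 units apart; after: 5.7. That's 0.8 units further apart.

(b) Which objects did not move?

the white torus and the green cube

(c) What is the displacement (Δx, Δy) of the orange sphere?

(0.0, 1.6)

From the two frames, the orange sphere sits at roughly (9.0, 3.0) before and (9.0, 4.6) after.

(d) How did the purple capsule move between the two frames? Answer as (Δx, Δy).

(1.1, -2.3)

From the two frames, the purple capsule sits at roughly (10.1, 4.7) before and (11.2, 2.4) after.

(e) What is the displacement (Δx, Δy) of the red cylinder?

(-1.3, 0.5)

The red cylinder was at about (11.0, 3.0) and moved to about (9.7, 3.5).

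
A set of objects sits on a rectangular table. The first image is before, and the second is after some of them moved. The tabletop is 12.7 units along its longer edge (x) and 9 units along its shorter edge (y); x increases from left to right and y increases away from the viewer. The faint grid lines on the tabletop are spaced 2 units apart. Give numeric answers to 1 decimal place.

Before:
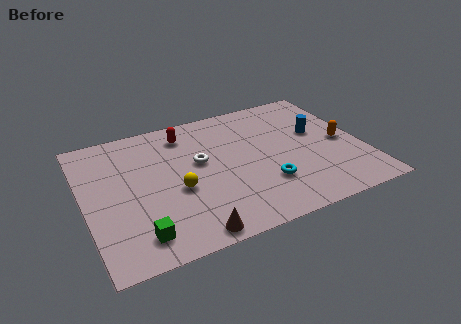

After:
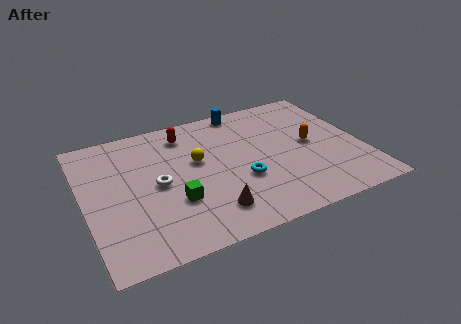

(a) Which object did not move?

the red capsule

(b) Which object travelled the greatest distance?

the blue cylinder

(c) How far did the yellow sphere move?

1.9

The yellow sphere moved from about (4.1, 3.7) to (5.2, 5.3), a distance of √(1.1² + 1.6²) ≈ 1.9.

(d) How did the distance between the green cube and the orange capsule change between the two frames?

-3.4

Before: roughly 10.1 units apart; after: 6.7. That's 3.4 units closer together.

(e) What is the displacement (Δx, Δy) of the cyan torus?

(-1.0, 0.7)

The cyan torus was at about (8.0, 2.6) and moved to about (7.0, 3.3).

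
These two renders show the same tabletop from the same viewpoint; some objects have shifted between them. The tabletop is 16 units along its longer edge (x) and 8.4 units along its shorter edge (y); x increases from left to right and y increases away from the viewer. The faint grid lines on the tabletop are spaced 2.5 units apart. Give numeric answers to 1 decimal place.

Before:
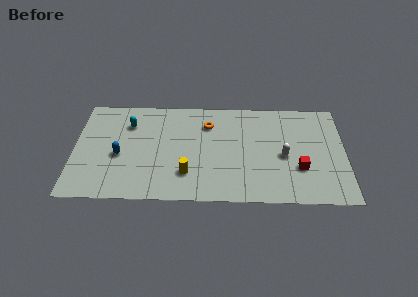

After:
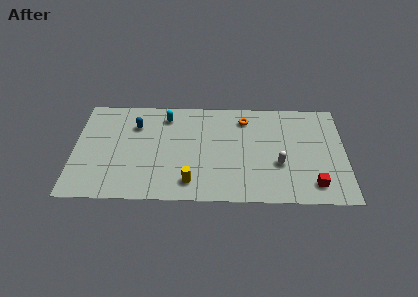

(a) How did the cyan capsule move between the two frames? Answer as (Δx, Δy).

(2.2, 0.7)

The cyan capsule started near (3.2, 6.2) and ended near (5.4, 6.9).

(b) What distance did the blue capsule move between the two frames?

2.7

The blue capsule moved from about (2.7, 3.6) to (3.6, 6.1), a distance of √(0.9² + 2.5²) ≈ 2.7.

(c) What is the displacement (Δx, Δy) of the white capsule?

(-0.3, -0.7)

From the two frames, the white capsule sits at roughly (12.4, 3.8) before and (12.1, 3.1) after.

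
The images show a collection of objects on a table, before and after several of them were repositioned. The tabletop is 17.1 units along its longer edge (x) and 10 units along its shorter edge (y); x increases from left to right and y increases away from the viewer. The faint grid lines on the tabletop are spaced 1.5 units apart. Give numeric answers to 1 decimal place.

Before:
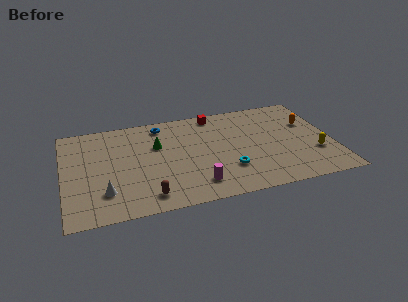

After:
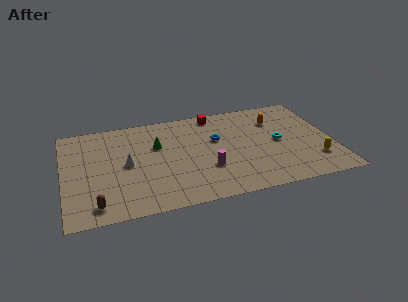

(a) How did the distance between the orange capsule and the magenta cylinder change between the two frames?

-2.7

They were about 8.9 units apart before and 6.2 after — 2.7 units closer together.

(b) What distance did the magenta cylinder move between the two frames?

1.6

From (8.2, 1.9) to (9.0, 3.3), the magenta cylinder covered √(0.8² + 1.4²) ≈ 1.6 units.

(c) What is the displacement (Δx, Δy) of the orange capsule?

(-2.1, 0.8)

The orange capsule started near (15.8, 6.5) and ended near (13.7, 7.3).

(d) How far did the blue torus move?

4.2

The blue torus was near (6.4, 8.6) before and (9.8, 6.2) after, so it travelled √(3.4² + 2.4²) ≈ 4.2 units.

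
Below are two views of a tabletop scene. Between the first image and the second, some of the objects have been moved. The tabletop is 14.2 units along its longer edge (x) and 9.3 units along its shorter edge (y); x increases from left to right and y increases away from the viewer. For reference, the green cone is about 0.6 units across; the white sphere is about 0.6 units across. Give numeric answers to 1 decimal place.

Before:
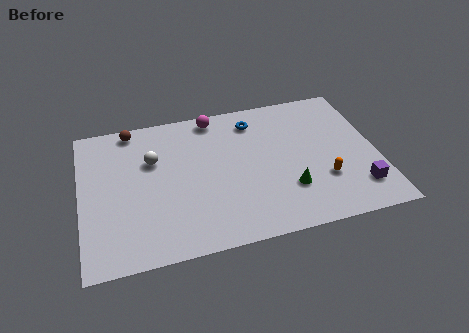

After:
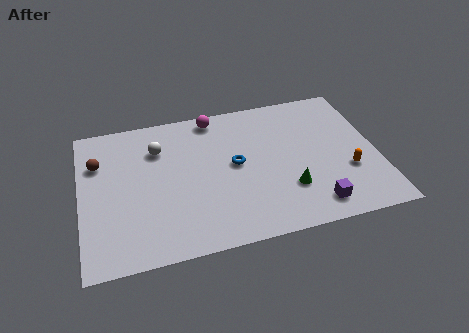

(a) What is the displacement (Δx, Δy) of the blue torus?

(-1.1, -2.7)

From the two frames, the blue torus sits at roughly (8.5, 7.6) before and (7.4, 4.9) after.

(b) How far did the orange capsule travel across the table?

1.2

The orange capsule was near (11.5, 2.9) before and (12.7, 3.2) after, so it travelled √(1.2² + 0.3²) ≈ 1.2 units.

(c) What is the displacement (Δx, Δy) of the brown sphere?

(-1.7, -1.9)

The brown sphere started near (2.6, 8.4) and ended near (0.9, 6.5).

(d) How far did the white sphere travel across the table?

0.8

The white sphere moved from about (3.5, 6.1) to (3.8, 6.8), a distance of √(0.3² + 0.7²) ≈ 0.8.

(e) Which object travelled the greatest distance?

the blue torus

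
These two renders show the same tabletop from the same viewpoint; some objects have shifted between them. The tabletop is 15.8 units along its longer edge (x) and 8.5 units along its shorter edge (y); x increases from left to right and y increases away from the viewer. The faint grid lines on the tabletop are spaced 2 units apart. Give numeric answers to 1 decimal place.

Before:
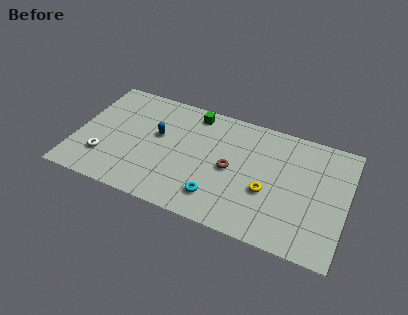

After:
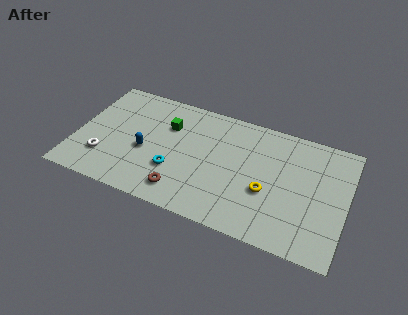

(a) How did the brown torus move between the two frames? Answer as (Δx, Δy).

(-2.6, -2.6)

The brown torus was at about (9.1, 4.1) and moved to about (6.5, 1.5).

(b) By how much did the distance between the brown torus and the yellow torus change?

+2.8

They were about 2.3 units apart before and 5.1 after — 2.8 units further apart.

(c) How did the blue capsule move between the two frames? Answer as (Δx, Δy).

(-0.6, -1.4)

From the two frames, the blue capsule sits at roughly (4.7, 5.0) before and (4.1, 3.6) after.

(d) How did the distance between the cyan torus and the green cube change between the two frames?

-2.7

Before: roughly 5.9 units apart; after: 3.2. That's 2.7 units closer together.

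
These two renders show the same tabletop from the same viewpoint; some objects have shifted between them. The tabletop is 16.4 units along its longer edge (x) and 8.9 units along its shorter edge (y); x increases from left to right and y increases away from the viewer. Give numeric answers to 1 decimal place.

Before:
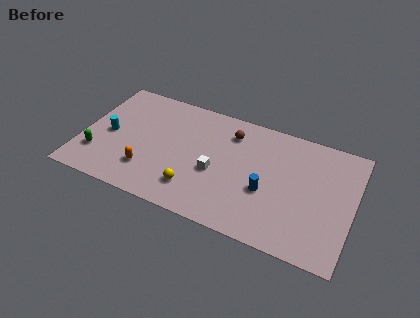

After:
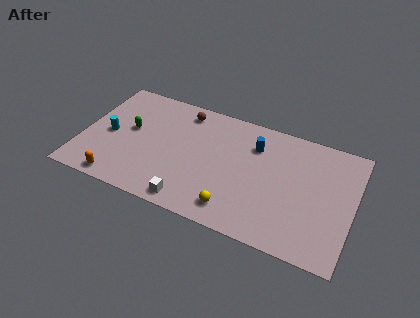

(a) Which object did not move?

the cyan cylinder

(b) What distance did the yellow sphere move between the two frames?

2.5

The yellow sphere was near (7.1, 2.0) before and (9.6, 1.5) after, so it travelled √(2.5² + 0.5²) ≈ 2.5 units.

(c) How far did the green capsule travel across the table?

3.1

From (1.1, 2.4) to (2.8, 5.0), the green capsule covered √(1.7² + 2.6²) ≈ 3.1 units.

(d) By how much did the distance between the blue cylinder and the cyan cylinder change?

-0.7

Before: roughly 9.7 units apart; after: 9.0. That's 0.7 units closer together.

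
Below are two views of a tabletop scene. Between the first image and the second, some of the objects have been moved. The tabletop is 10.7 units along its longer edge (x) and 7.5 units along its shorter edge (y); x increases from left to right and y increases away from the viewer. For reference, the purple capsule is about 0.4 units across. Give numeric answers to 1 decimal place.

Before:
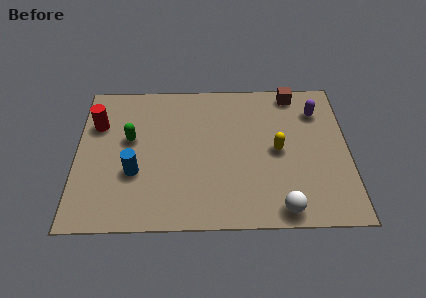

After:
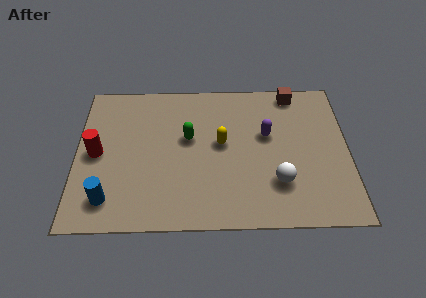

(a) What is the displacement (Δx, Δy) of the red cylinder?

(0.0, -1.5)

From the two frames, the red cylinder sits at roughly (0.8, 5.2) before and (0.8, 3.7) after.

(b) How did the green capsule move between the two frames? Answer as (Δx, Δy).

(2.3, 0.0)

The green capsule started near (2.1, 4.4) and ended near (4.4, 4.4).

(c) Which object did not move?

the brown cube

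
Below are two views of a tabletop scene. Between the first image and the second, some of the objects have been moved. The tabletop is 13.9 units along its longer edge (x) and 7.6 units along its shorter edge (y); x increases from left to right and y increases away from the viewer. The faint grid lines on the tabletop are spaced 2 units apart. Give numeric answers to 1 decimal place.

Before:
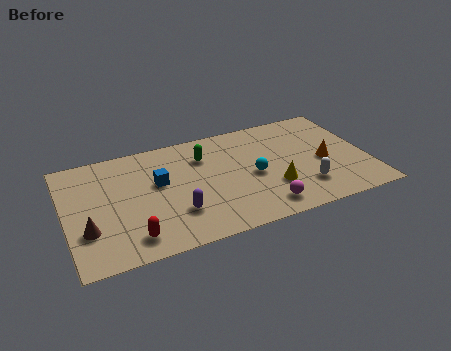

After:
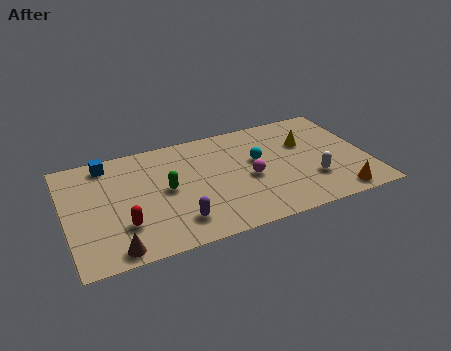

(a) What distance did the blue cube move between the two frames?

3.0

The blue cube was near (4.3, 4.5) before and (2.1, 6.6) after, so it travelled √(2.2² + 2.1²) ≈ 3.0 units.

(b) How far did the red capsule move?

0.9

The red capsule was near (2.8, 1.3) before and (2.5, 2.2) after, so it travelled √(0.3² + 0.9²) ≈ 0.9 units.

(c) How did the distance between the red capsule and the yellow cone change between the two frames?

+2.4

They were about 6.7 units apart before and 9.1 after — 2.4 units further apart.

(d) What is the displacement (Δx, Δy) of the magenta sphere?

(-0.4, 2.2)

The magenta sphere was at about (8.8, 1.2) and moved to about (8.4, 3.4).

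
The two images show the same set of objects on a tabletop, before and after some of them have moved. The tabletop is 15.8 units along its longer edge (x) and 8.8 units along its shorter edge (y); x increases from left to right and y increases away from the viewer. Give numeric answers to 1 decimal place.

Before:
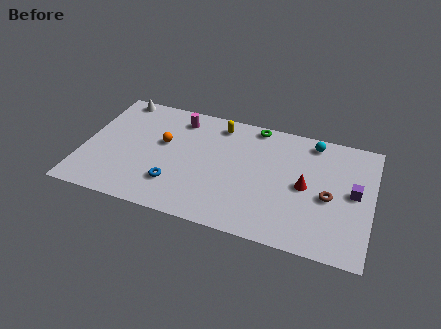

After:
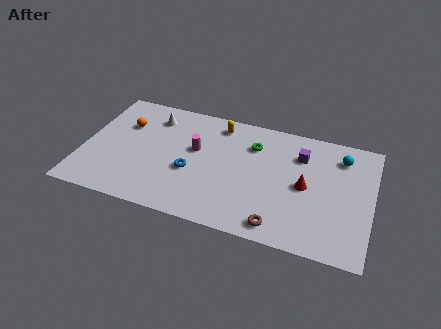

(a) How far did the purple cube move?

3.6

The purple cube moved from about (14.8, 4.6) to (11.8, 6.5), a distance of √(3.0² + 1.9²) ≈ 3.6.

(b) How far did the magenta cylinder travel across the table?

2.4

From (5.0, 7.3) to (6.1, 5.2), the magenta cylinder covered √(1.1² + 2.1²) ≈ 2.4 units.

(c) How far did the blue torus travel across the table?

1.4

The blue torus moved from about (5.2, 2.3) to (6.0, 3.5), a distance of √(0.8² + 1.2²) ≈ 1.4.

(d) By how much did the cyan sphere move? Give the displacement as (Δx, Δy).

(1.6, -0.7)

From the two frames, the cyan sphere sits at roughly (12.4, 7.7) before and (14.0, 7.0) after.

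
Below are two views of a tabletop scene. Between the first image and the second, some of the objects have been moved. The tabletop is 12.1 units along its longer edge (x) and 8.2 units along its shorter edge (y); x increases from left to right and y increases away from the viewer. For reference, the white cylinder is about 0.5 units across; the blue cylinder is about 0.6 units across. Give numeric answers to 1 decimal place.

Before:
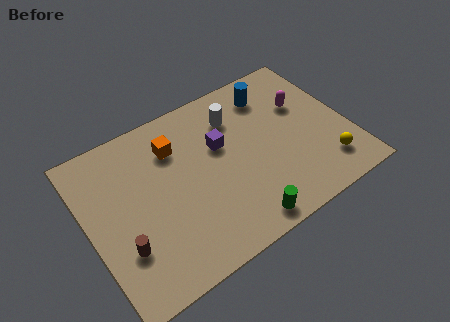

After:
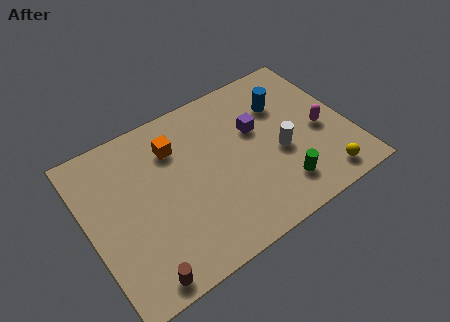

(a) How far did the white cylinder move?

3.2

The white cylinder moved from about (7.2, 6.2) to (8.8, 3.4), a distance of √(1.6² + 2.8²) ≈ 3.2.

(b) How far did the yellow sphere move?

0.7

The yellow sphere was near (10.7, 1.7) before and (10.4, 1.1) after, so it travelled √(0.3² + 0.6²) ≈ 0.7 units.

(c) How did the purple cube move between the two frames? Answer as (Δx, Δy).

(1.7, 0.0)

The purple cube started near (6.3, 5.1) and ended near (8.0, 5.1).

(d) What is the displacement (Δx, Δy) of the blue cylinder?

(0.4, -0.8)

The blue cylinder started near (9.0, 6.6) and ended near (9.4, 5.8).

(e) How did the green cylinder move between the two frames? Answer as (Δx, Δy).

(2.0, 0.8)

The green cylinder started near (6.5, 0.9) and ended near (8.5, 1.7).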